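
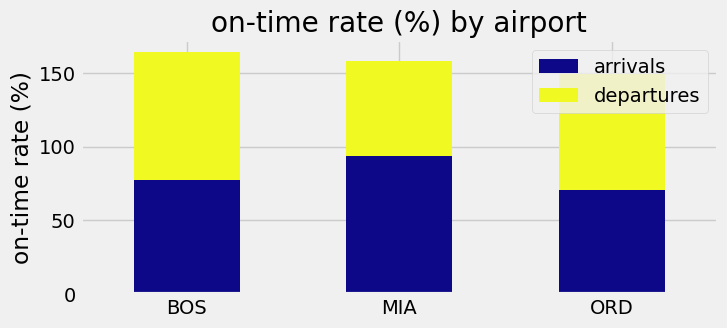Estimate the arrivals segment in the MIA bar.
arrivals top ≈ 100, bottom ≈ 0; segment ≈ 100.

≈ 100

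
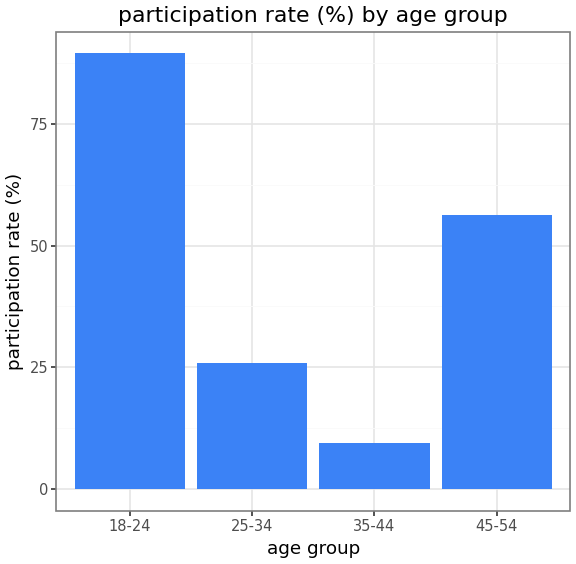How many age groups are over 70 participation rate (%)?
Above 70: 18-24.

1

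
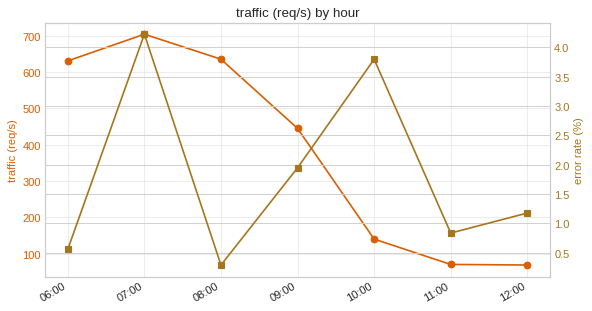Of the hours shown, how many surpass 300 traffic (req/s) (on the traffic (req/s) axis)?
Above 300: 06:00, 07:00, 08:00, 09:00.

4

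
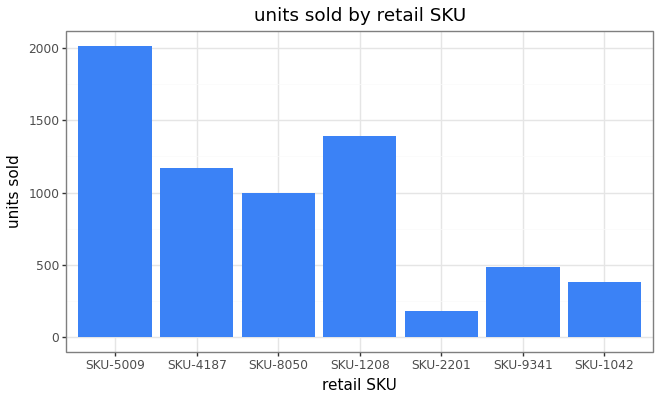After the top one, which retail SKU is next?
Top 3: SKU-5009 ≈ 2000, SKU-1208 ≈ 1400, SKU-4187 ≈ 1200.

SKU-1208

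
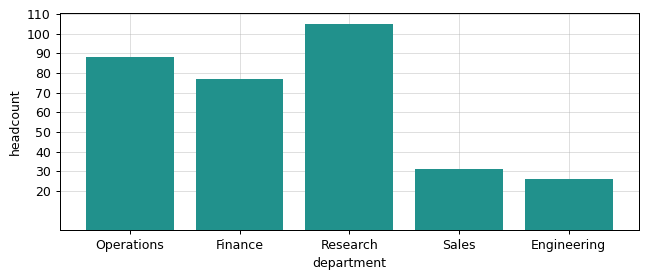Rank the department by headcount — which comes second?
Operations

Top 3: Research ≈ 100, Operations ≈ 90, Finance ≈ 80.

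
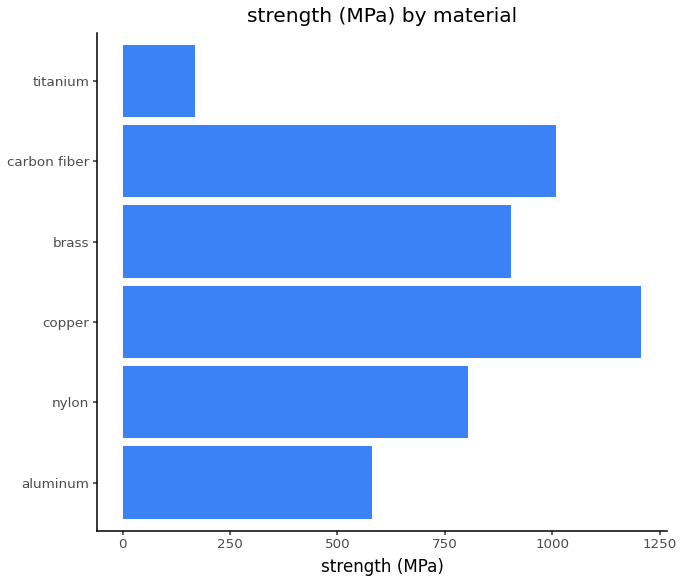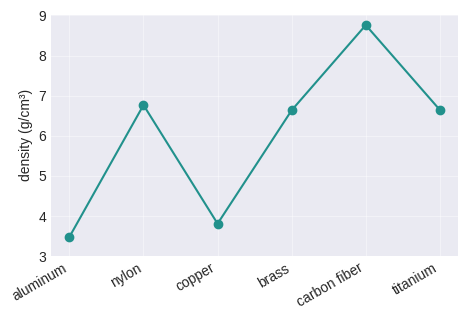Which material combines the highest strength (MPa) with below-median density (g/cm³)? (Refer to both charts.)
Chart 2 median density (g/cm³) ≈ 7; below-median materials: aluminum, copper, brass. Among those, copper has the highest strength (MPa) (≈ 1200).

copper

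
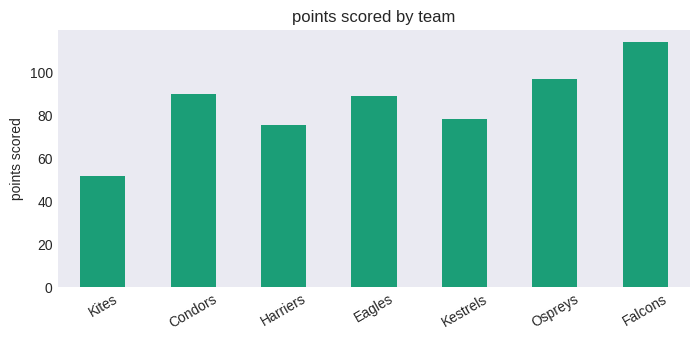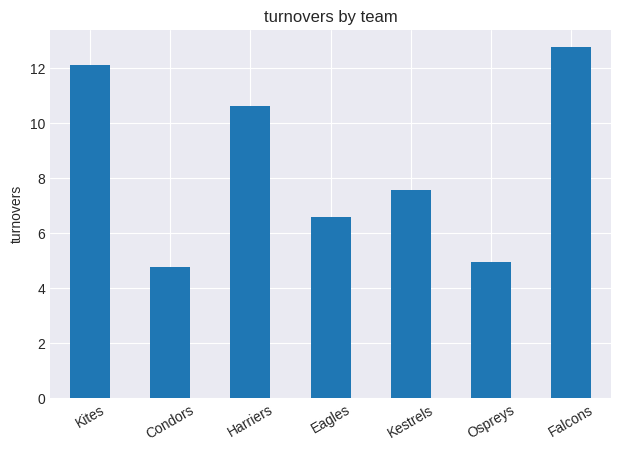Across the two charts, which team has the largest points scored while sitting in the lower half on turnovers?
Ospreys

Chart 2 median turnovers ≈ 8; below-median teams: Condors, Eagles, Ospreys. Among those, Ospreys has the highest points scored (≈ 100).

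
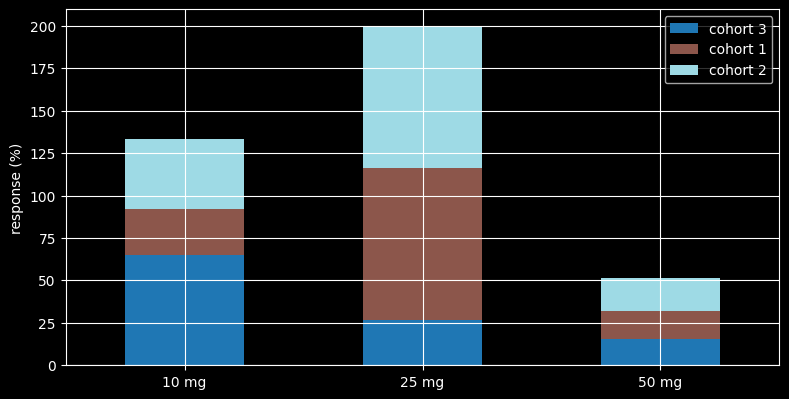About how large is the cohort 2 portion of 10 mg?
cohort 2 top ≈ 140, bottom ≈ 100; segment ≈ 40.

≈ 40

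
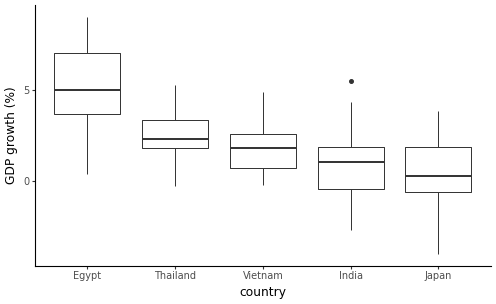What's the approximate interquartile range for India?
Q3 ≈ 2.0, Q1 ≈ -0.5; IQR ≈ 2.5.

≈ 2.5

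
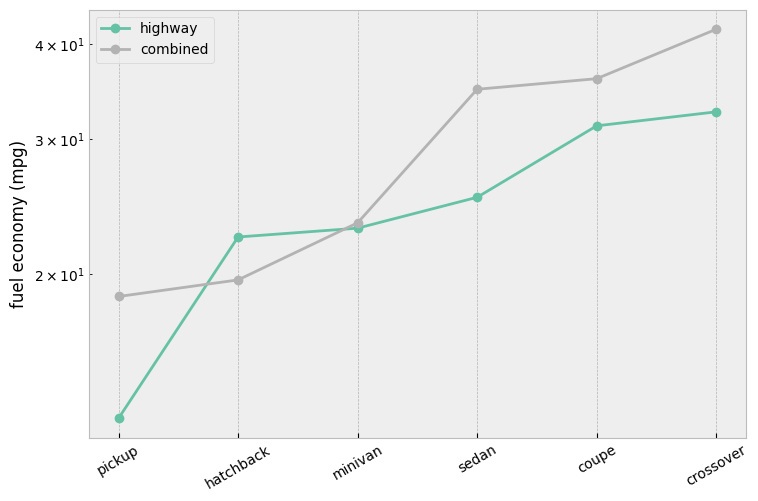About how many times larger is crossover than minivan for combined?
≈ 1.6×

crossover ≈ 40, minivan ≈ 25; 40/25 ≈ 1.6.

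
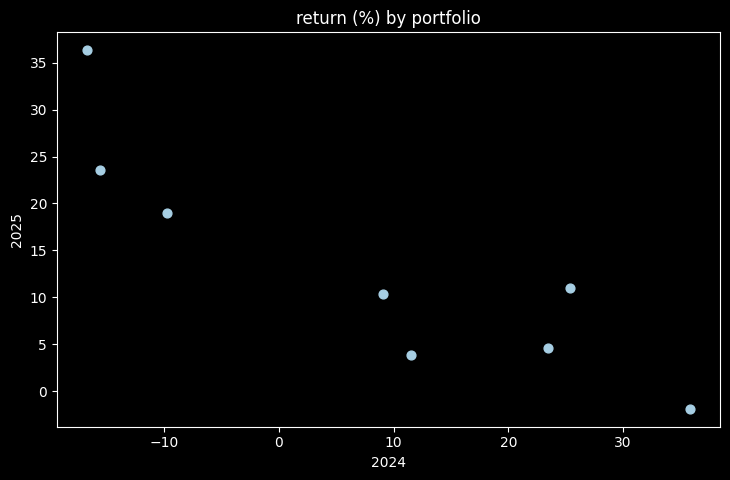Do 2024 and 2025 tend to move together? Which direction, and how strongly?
Points are negatively correlated; strong (|r| ≈ 0.9).

negative, strong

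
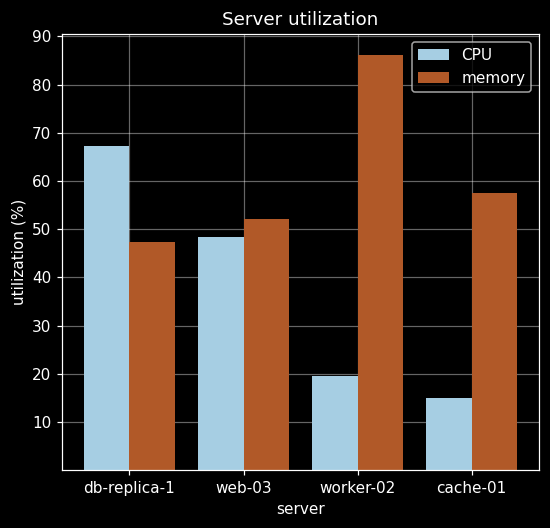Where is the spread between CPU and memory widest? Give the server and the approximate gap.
worker-02, ≈ 70 %

worker-02: CPU ≈ 20, memory ≈ 90 → gap ≈ 70. Next-largest (cache-01) is only ≈ 40.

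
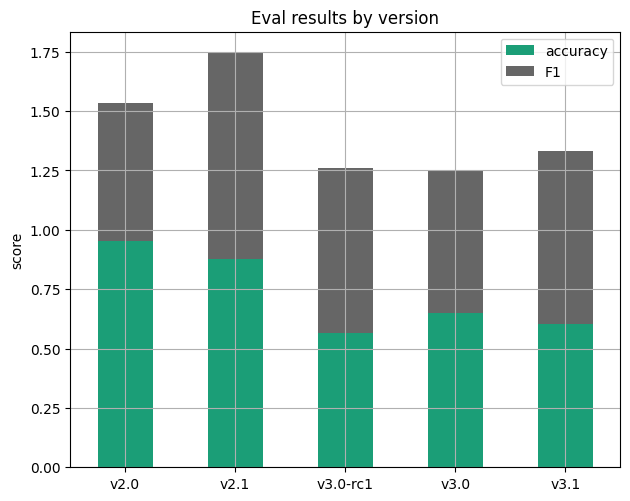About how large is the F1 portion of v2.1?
F1 top ≈ 1.8, bottom ≈ 0.8; segment ≈ 1.0.

≈ 1.0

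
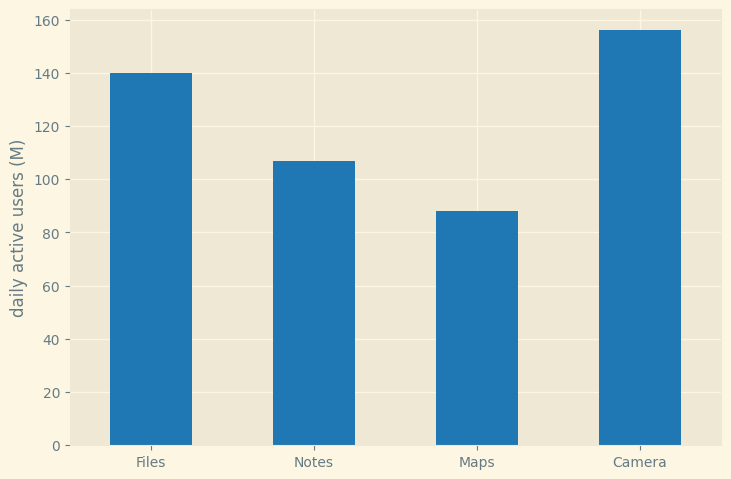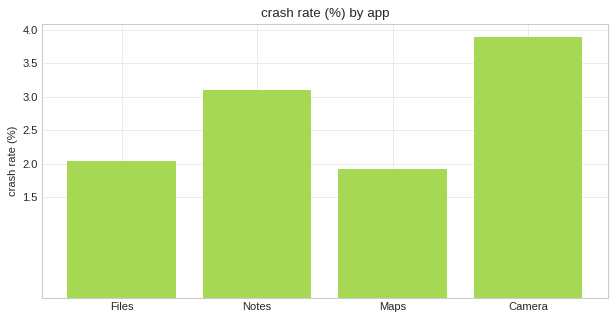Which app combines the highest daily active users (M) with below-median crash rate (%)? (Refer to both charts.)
Files

Chart 2 median crash rate (%) ≈ 2.5; below-median apps: Files, Maps. Among those, Files has the highest daily active users (M) (≈ 140).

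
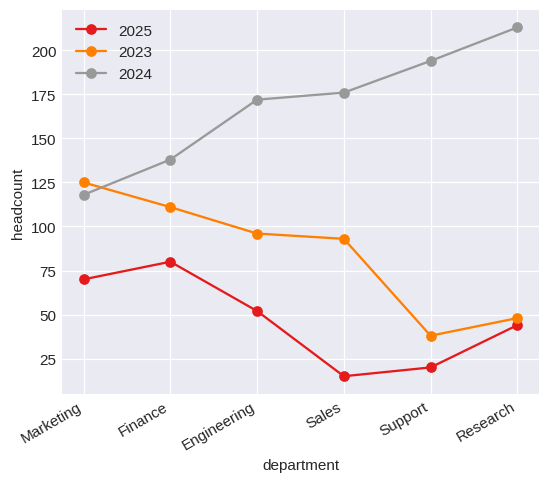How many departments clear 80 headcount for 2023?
4

Above 80: Marketing, Finance, Engineering, Sales.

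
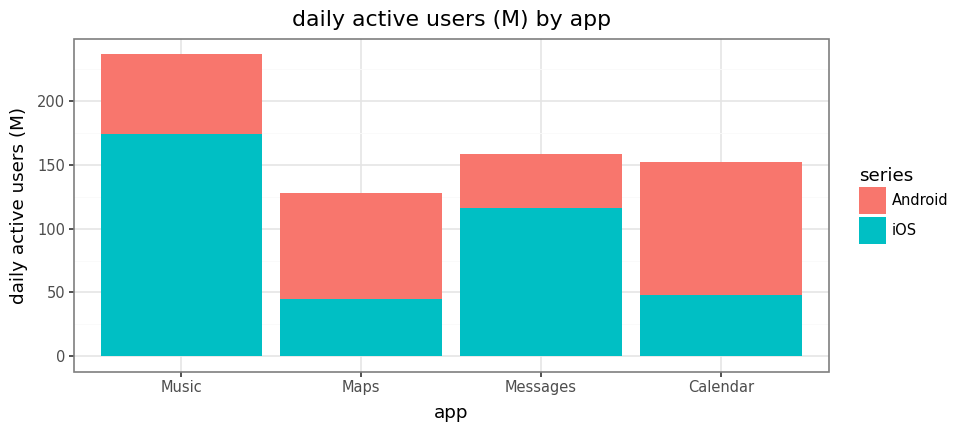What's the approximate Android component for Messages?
Android top ≈ 160, bottom ≈ 120; segment ≈ 40.

≈ 40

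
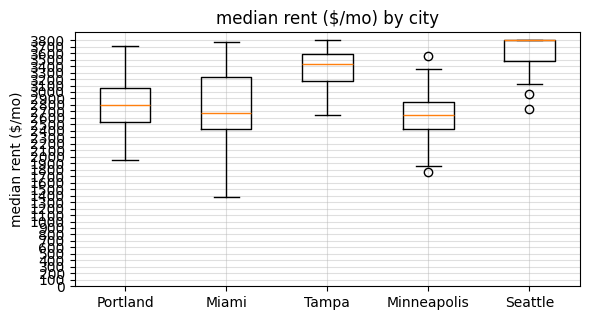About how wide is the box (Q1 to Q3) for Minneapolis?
Q3 ≈ 2800, Q1 ≈ 2400; IQR ≈ 400.

≈ 400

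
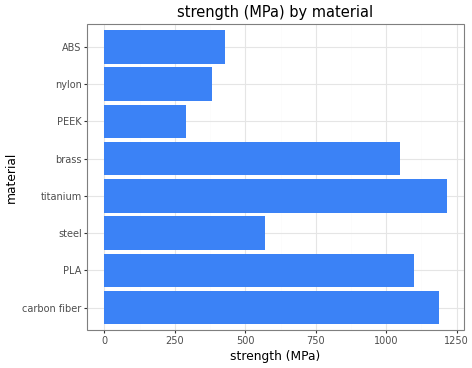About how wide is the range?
≈ 1000

Max titanium ≈ 1200, min PEEK ≈ 200; range ≈ 1000.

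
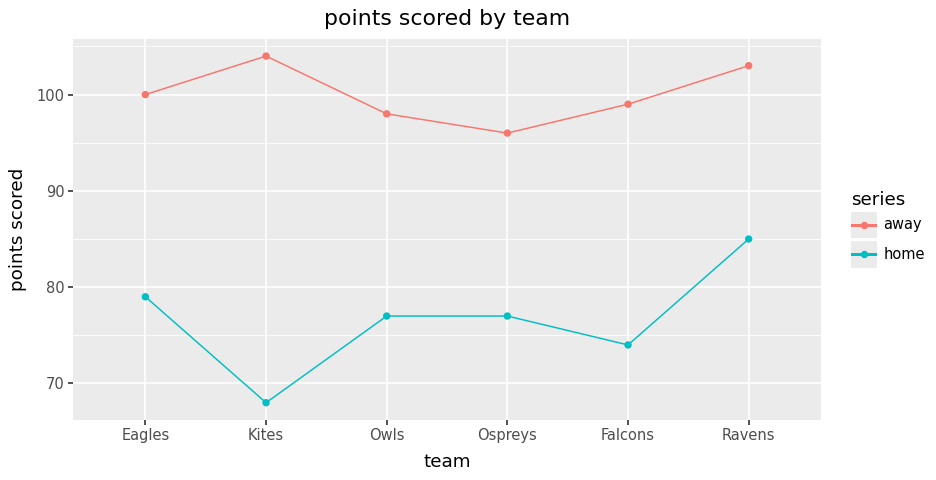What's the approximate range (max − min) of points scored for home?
Max Ravens ≈ 85, min Kites ≈ 70; range ≈ 15.

≈ 15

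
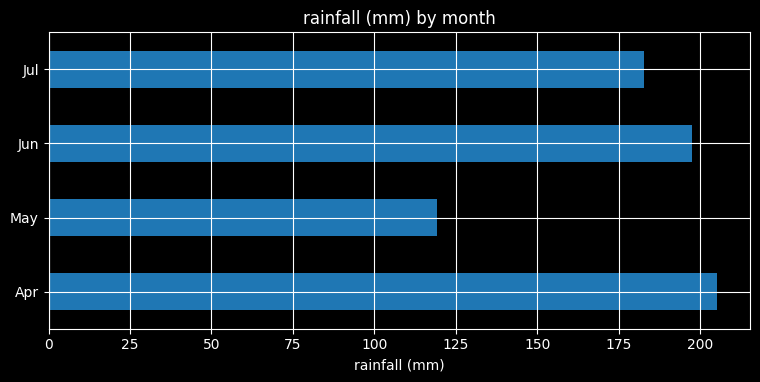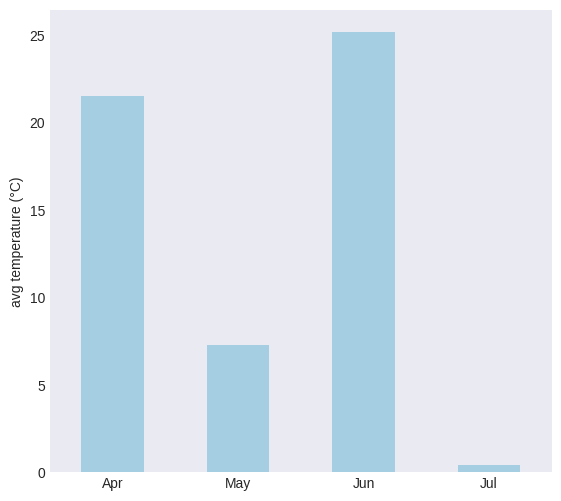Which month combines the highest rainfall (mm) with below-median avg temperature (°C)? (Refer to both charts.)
Jul

Chart 2 median avg temperature (°C) ≈ 15; below-median months: May, Jul. Among those, Jul has the highest rainfall (mm) (≈ 180).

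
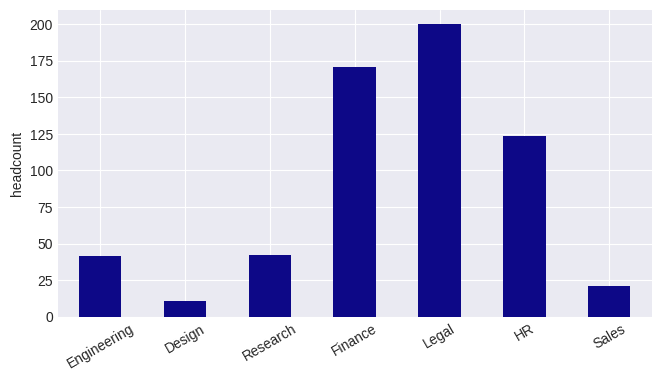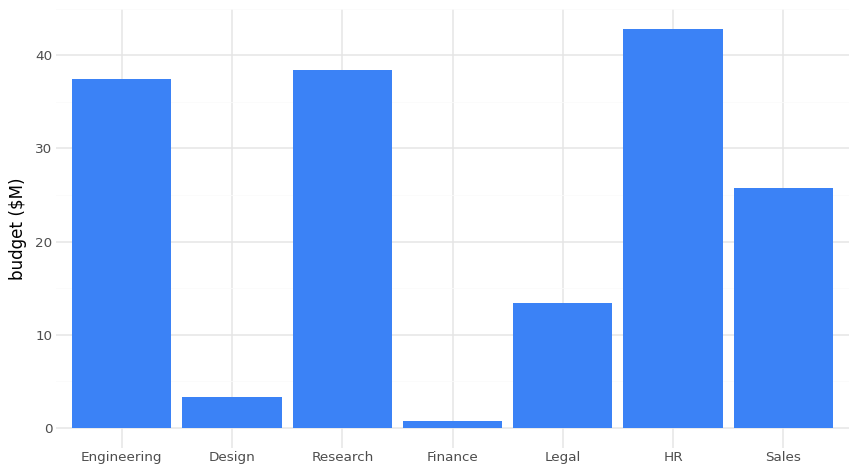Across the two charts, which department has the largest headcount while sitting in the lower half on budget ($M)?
Chart 2 median budget ($M) ≈ 25; below-median departments: Design, Finance, Legal. Among those, Legal has the highest headcount (≈ 200).

Legal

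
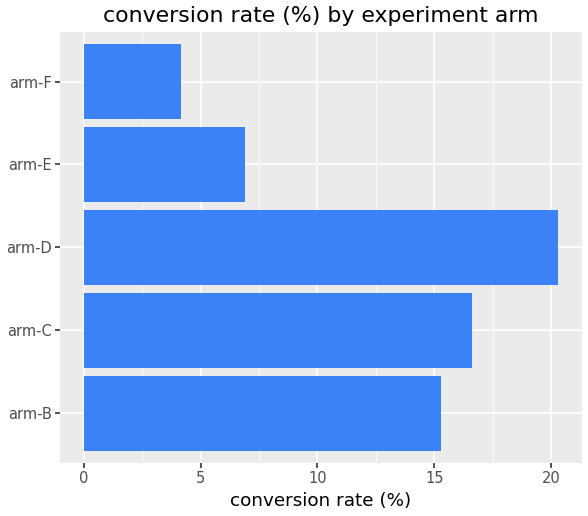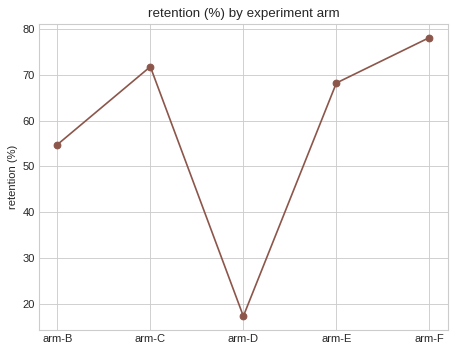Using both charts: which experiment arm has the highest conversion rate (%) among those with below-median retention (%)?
arm-D

Chart 2 median retention (%) ≈ 70; below-median experiment arms: arm-B, arm-D. Among those, arm-D has the highest conversion rate (%) (≈ 20).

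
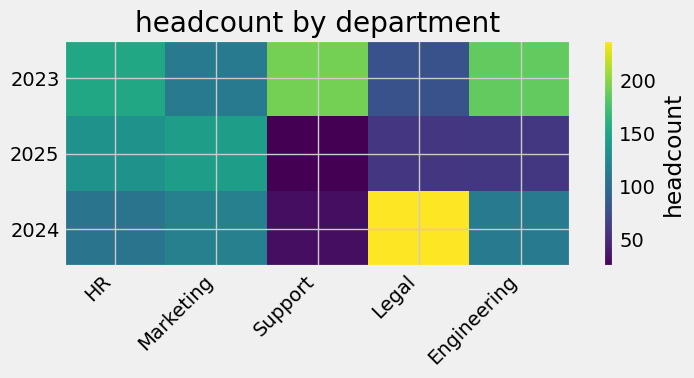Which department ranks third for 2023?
HR

Top 4 for 2023: Support ≈ 200, Engineering ≈ 180, HR ≈ 160, Marketing ≈ 120.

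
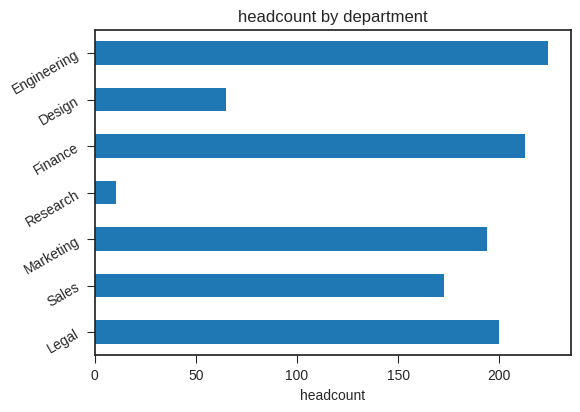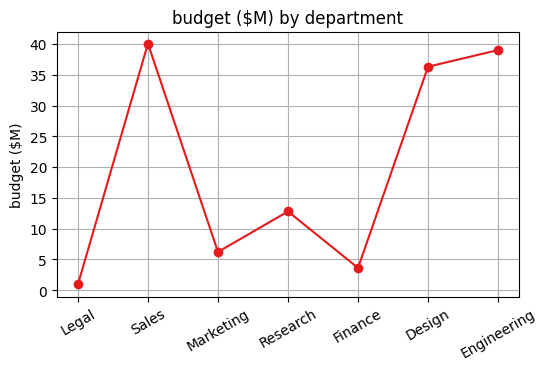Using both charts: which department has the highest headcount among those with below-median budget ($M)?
Chart 2 median budget ($M) ≈ 15; below-median departments: Legal, Marketing, Finance. Among those, Finance has the highest headcount (≈ 225).

Finance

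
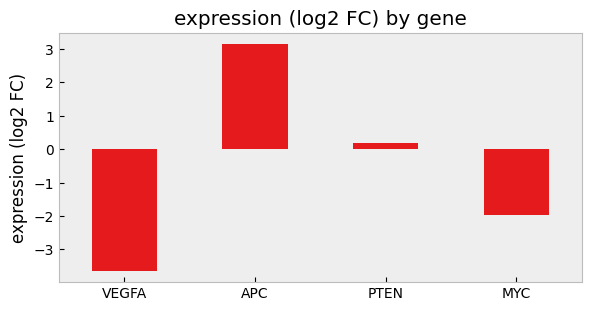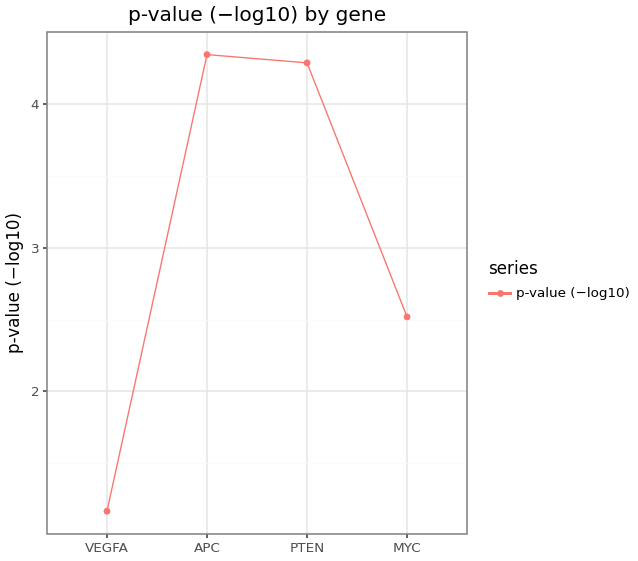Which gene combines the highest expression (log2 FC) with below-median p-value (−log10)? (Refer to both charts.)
MYC

Chart 2 median p-value (−log10) ≈ 3.5; below-median genes: VEGFA, MYC. Among those, MYC has the highest expression (log2 FC) (≈ -2).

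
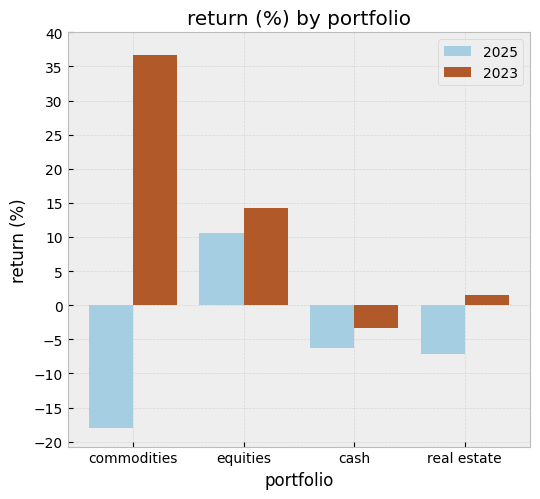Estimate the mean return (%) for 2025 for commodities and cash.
≈ -12

(-20 + -5) / 2 ≈ -12.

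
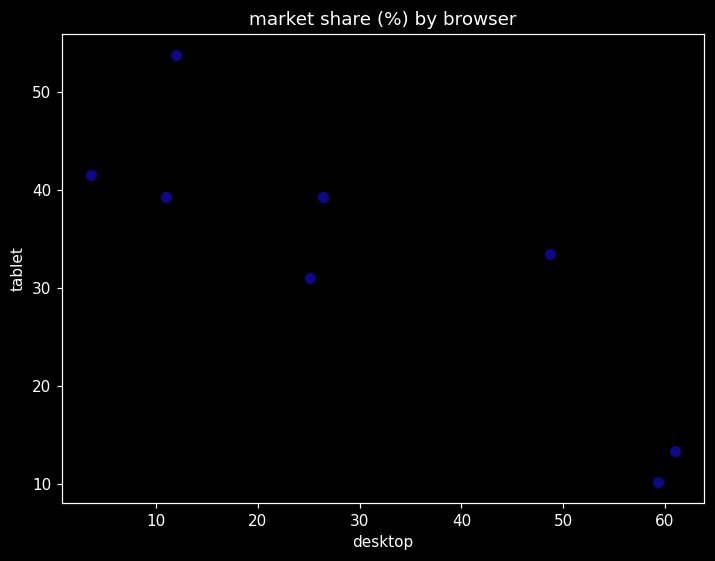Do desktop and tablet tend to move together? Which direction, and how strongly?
Points are negatively correlated; strong (|r| ≈ 0.9).

negative, strong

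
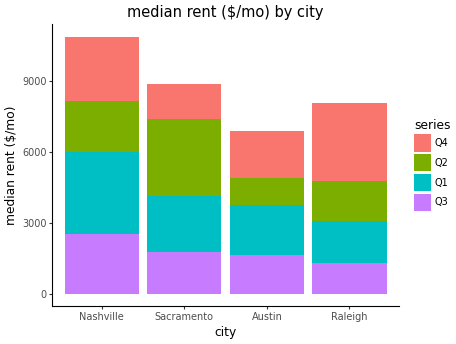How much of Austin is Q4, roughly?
≈ 2000

Q4 top ≈ 7000, bottom ≈ 5000; segment ≈ 2000.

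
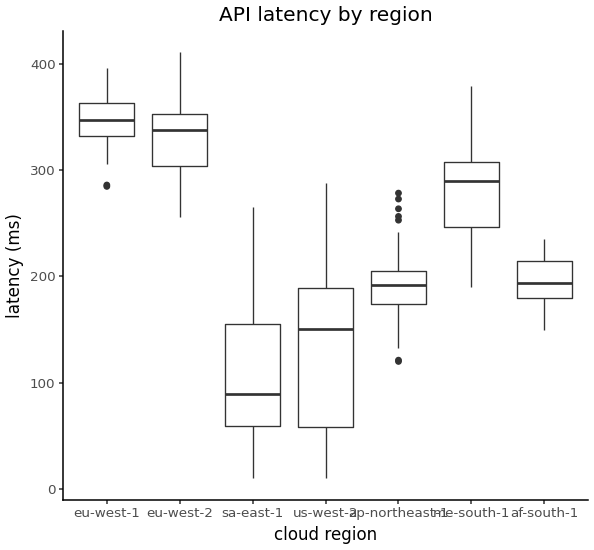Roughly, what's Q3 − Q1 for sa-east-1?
Q3 ≈ 150, Q1 ≈ 50; IQR ≈ 100.

≈ 100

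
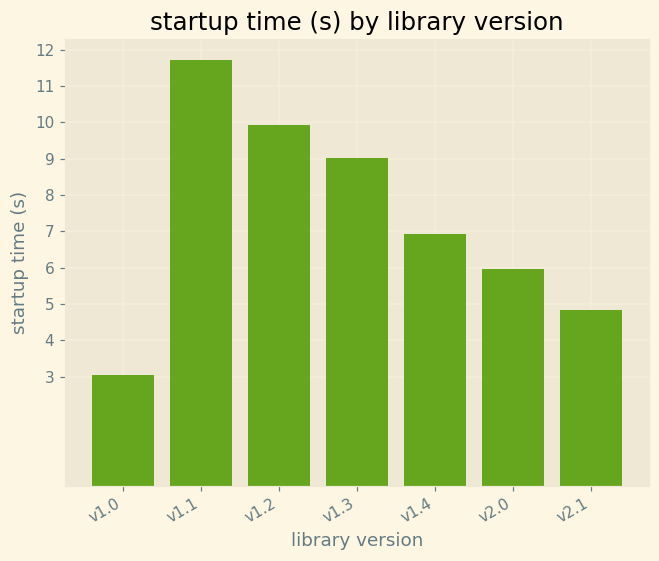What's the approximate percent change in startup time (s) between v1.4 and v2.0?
≈ -14.3%

v1.4 ≈ 7, v2.0 ≈ 6; (6 − 7) / 7 ≈ -14.3%.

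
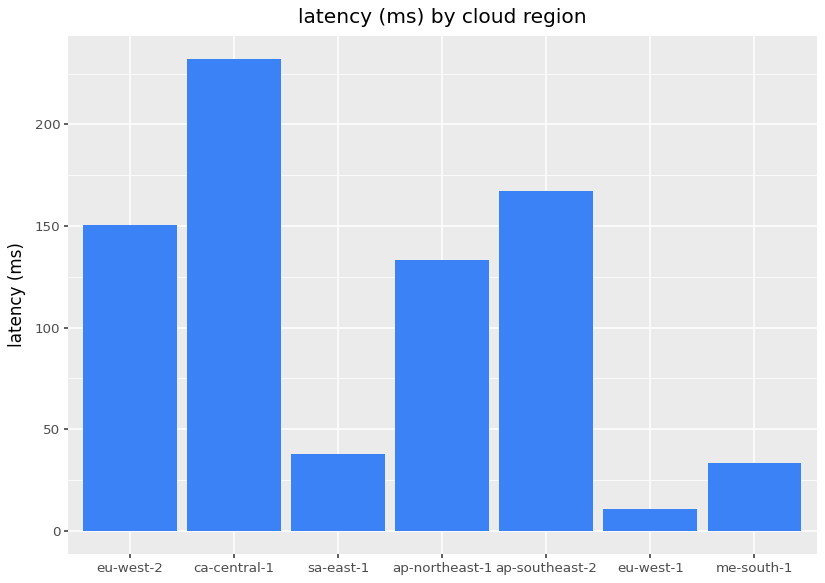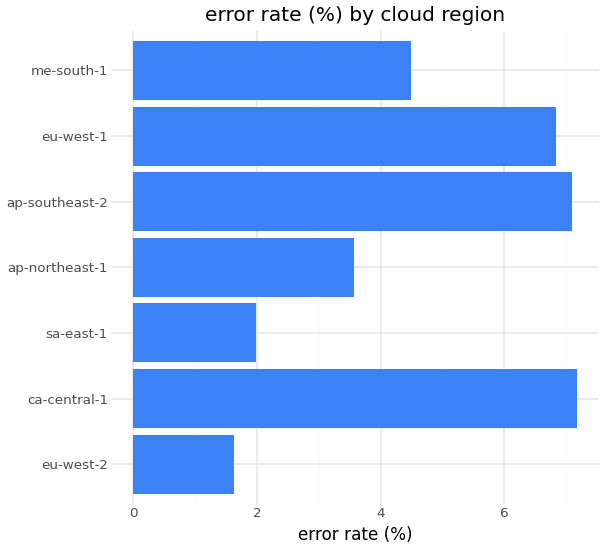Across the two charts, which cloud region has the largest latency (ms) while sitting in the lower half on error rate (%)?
Chart 2 median error rate (%) ≈ 4; below-median cloud regions: eu-west-2, sa-east-1, ap-northeast-1. Among those, eu-west-2 has the highest latency (ms) (≈ 150).

eu-west-2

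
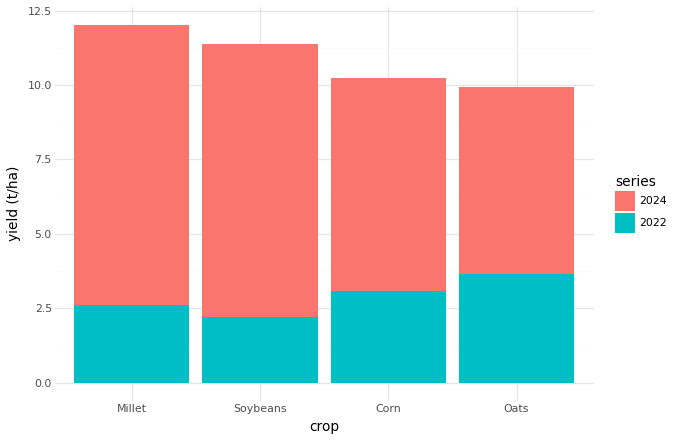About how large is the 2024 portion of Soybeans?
≈ 10

2024 top ≈ 12, bottom ≈ 2; segment ≈ 10.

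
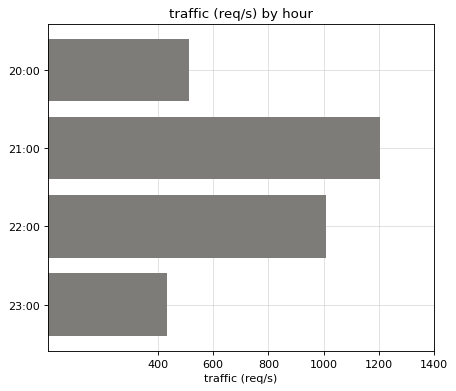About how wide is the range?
Max 21:00 ≈ 1200, min 23:00 ≈ 400; range ≈ 800.

≈ 800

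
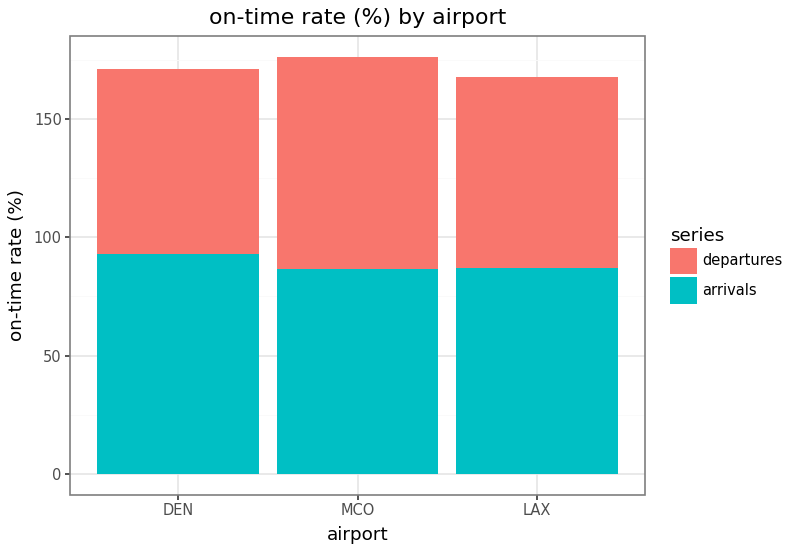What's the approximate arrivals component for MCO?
≈ 80

arrivals top ≈ 80, bottom ≈ 0; segment ≈ 80.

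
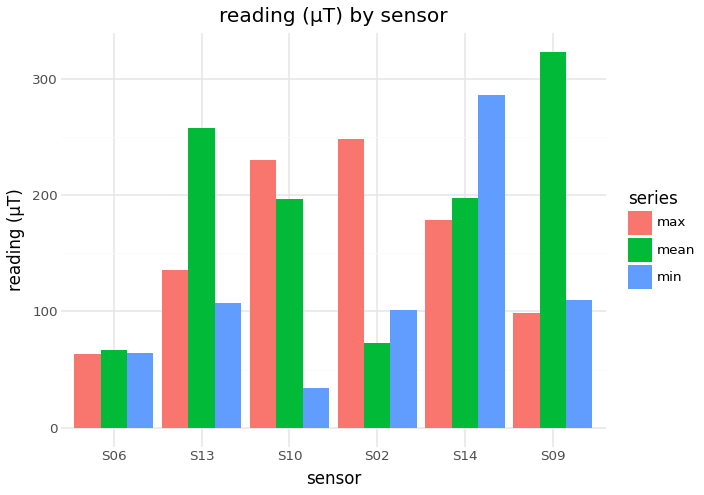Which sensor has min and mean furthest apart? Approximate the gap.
S09: min ≈ 100, mean ≈ 300 → gap ≈ 200. Next-largest (S10) is only ≈ 150.

S09, ≈ 200 µT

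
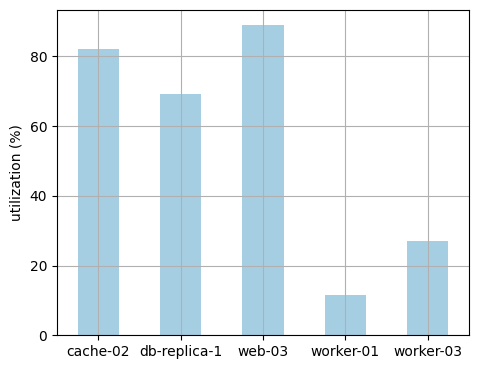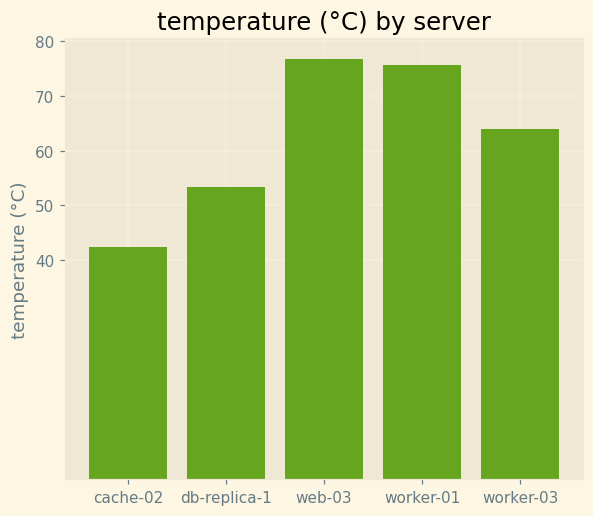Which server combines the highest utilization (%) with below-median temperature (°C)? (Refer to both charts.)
cache-02

Chart 2 median temperature (°C) ≈ 60; below-median servers: cache-02, db-replica-1. Among those, cache-02 has the highest utilization (%) (≈ 80).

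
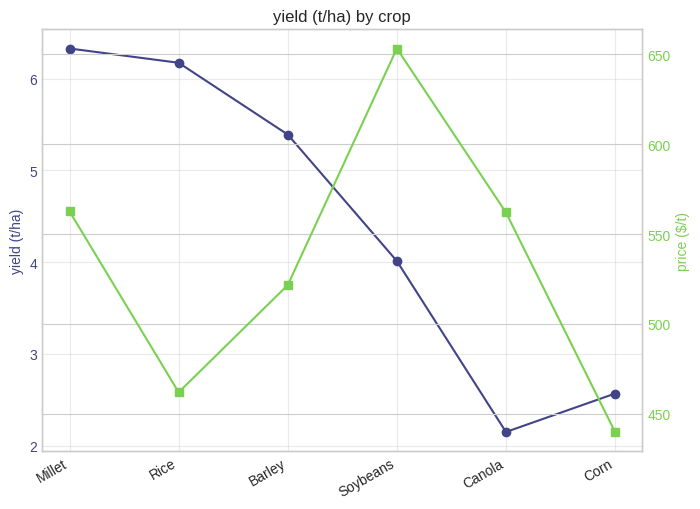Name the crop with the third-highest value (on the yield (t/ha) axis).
Top 4 (on the yield (t/ha) axis): Millet ≈ 6.5, Rice ≈ 6.0, Barley ≈ 5.5, Soybeans ≈ 4.0.

Barley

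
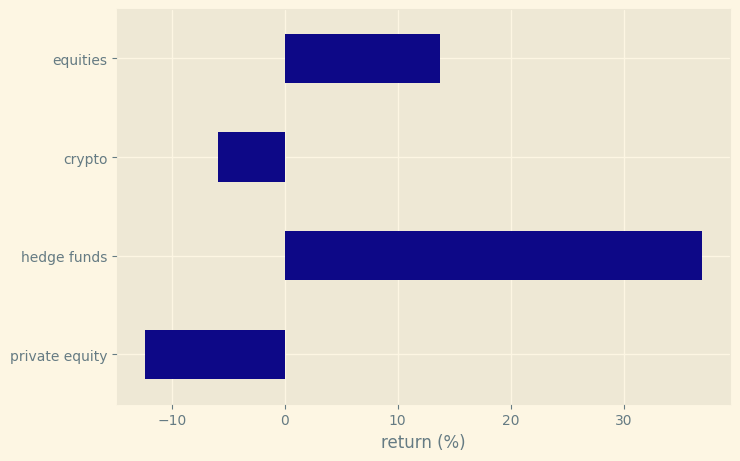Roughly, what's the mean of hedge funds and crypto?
(35 + -5) / 2 ≈ 15.

≈ 15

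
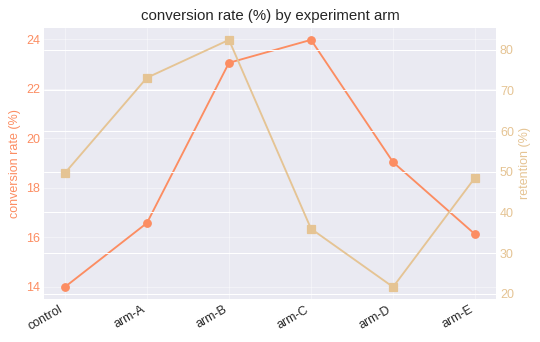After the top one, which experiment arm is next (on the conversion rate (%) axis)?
Top 3 (on the conversion rate (%) axis): arm-C ≈ 24, arm-B ≈ 23, arm-D ≈ 19.

arm-B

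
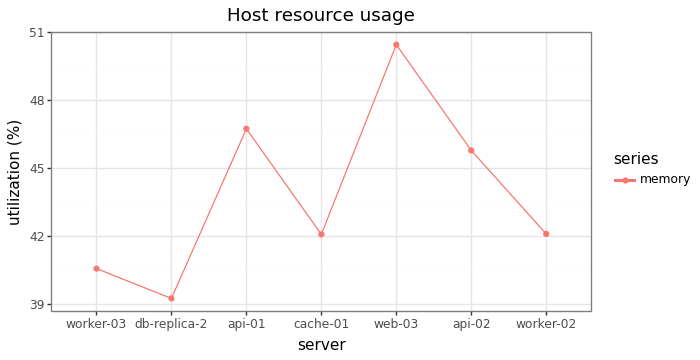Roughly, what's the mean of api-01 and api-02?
(47 + 46) / 2 ≈ 46.

≈ 46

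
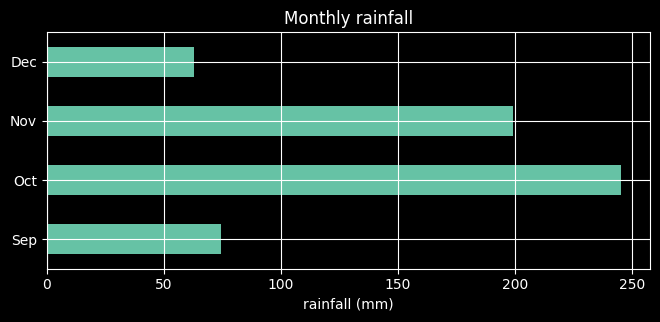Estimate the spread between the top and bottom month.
≈ 175

Max Oct ≈ 250, min Dec ≈ 75; range ≈ 175.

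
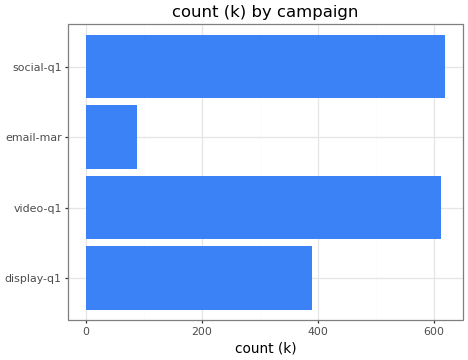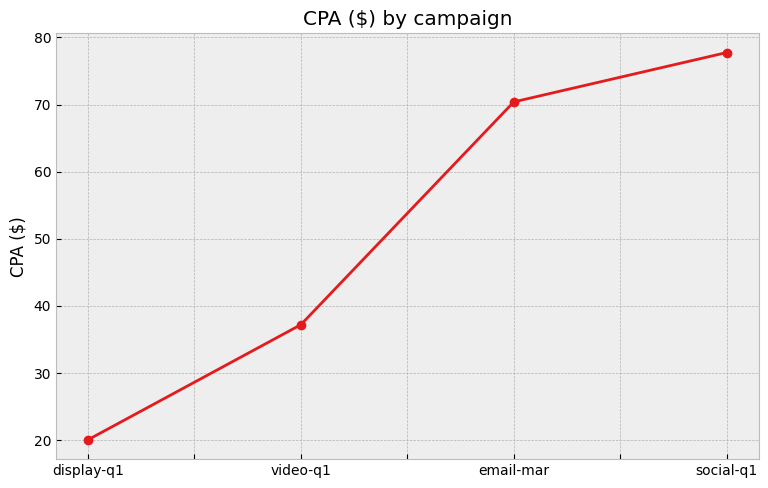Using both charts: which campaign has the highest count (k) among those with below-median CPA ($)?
video-q1

Chart 2 median CPA ($) ≈ 50; below-median campaigns: display-q1, video-q1. Among those, video-q1 has the highest count (k) (≈ 600).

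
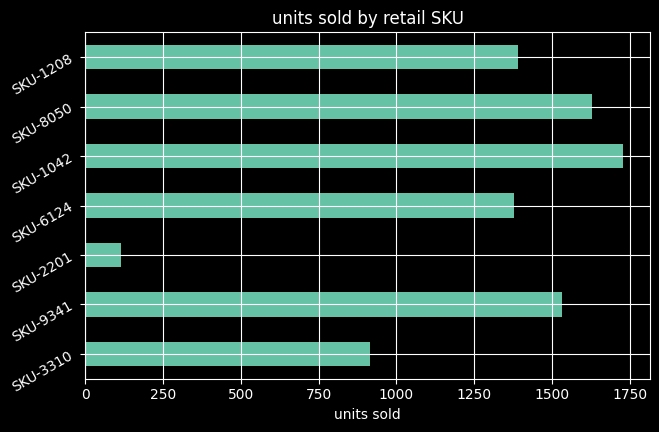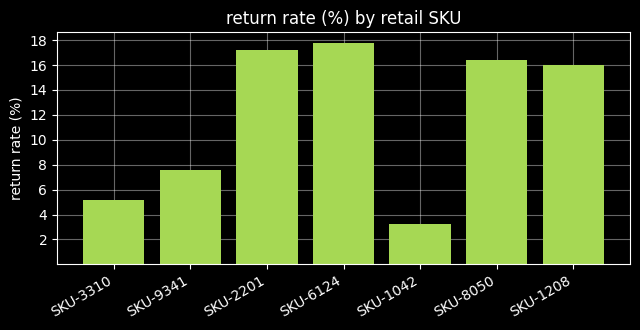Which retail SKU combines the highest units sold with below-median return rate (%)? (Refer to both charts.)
SKU-1042

Chart 2 median return rate (%) ≈ 16; below-median retail SKUs: SKU-3310, SKU-9341, SKU-1042. Among those, SKU-1042 has the highest units sold (≈ 1800).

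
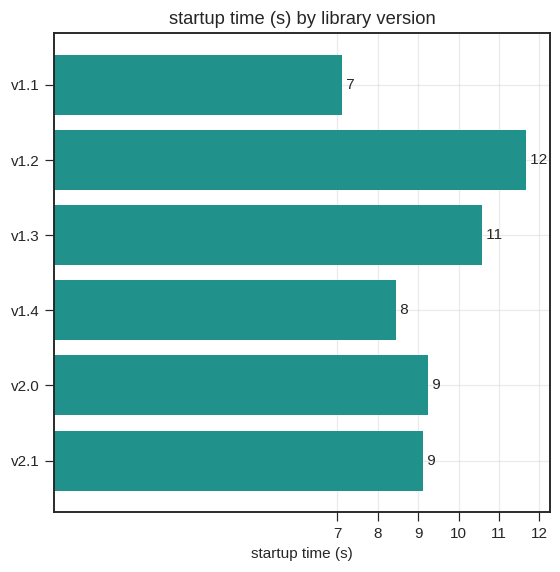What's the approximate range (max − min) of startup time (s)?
Max v1.2 ≈ 12, min v1.1 ≈ 7; range ≈ 5.

≈ 5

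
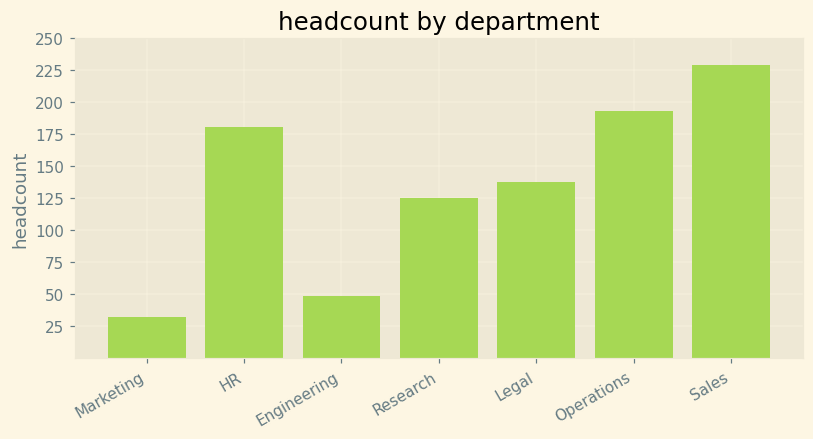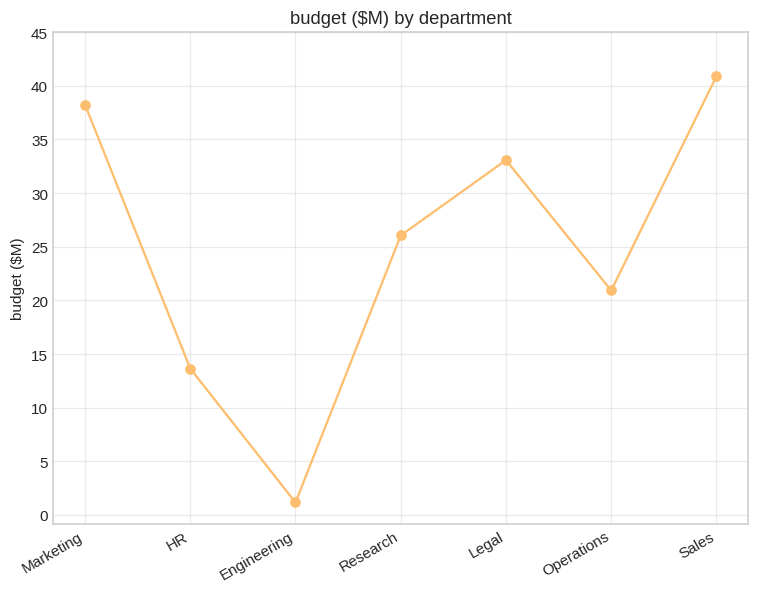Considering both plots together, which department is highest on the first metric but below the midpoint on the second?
Operations

Chart 2 median budget ($M) ≈ 25; below-median departments: HR, Engineering, Operations. Among those, Operations has the highest headcount (≈ 200).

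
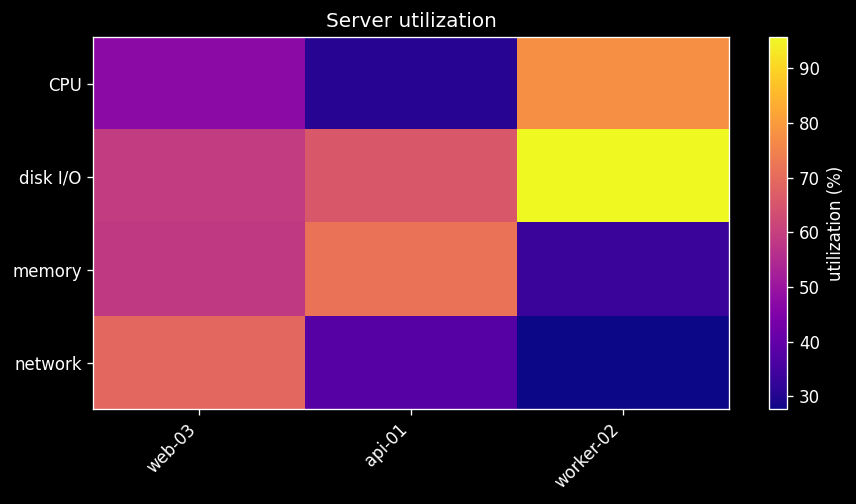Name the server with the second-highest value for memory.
web-03

Top 3 for memory: api-01 ≈ 70, web-03 ≈ 60, worker-02 ≈ 30.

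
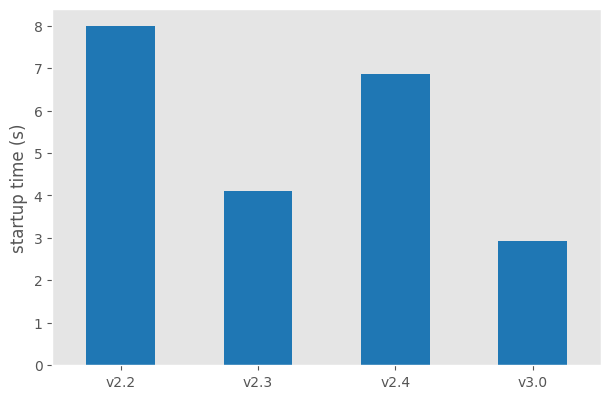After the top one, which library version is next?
Top 3: v2.2 ≈ 8, v2.4 ≈ 7, v2.3 ≈ 4.

v2.4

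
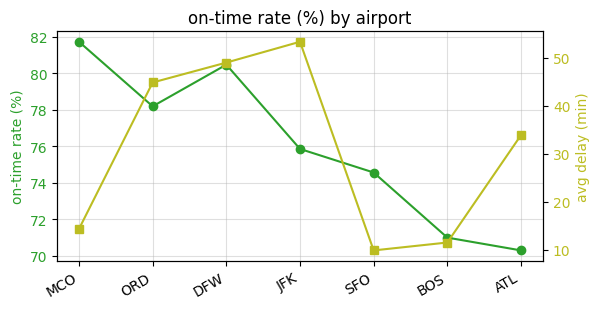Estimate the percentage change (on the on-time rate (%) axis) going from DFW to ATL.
DFW ≈ 80, ATL ≈ 70; (70 − 80) / 80 ≈ -12.5%.

≈ -12.5%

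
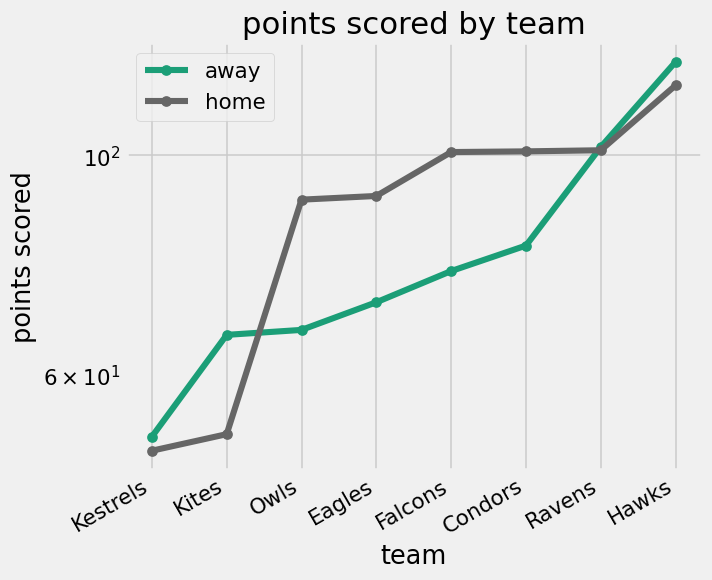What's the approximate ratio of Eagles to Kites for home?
Eagles ≈ 90, Kites ≈ 50; 90/50 ≈ 1.8.

≈ 1.8×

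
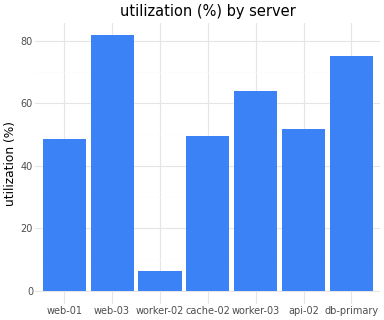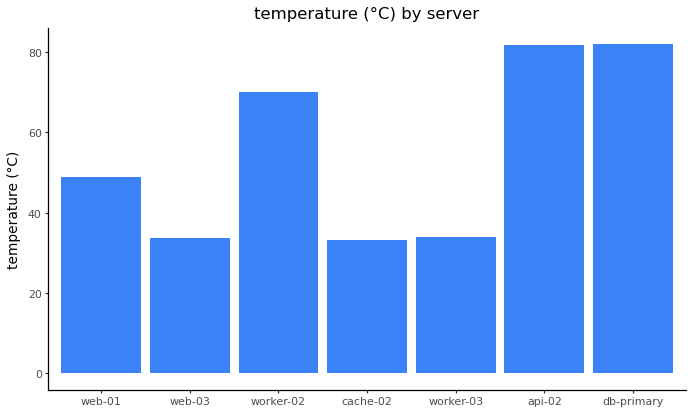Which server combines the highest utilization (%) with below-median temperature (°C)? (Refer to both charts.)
web-03

Chart 2 median temperature (°C) ≈ 50; below-median servers: web-03, cache-02, worker-03. Among those, web-03 has the highest utilization (%) (≈ 80).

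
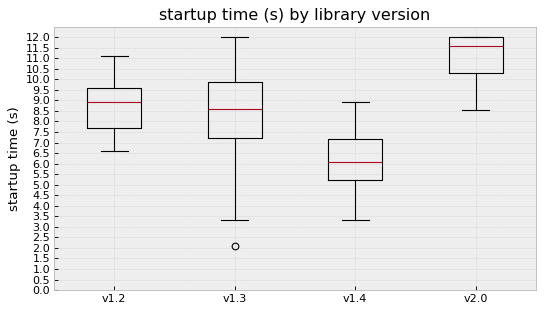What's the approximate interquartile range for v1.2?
Q3 ≈ 9.5, Q1 ≈ 7.5; IQR ≈ 2.0.

≈ 2.0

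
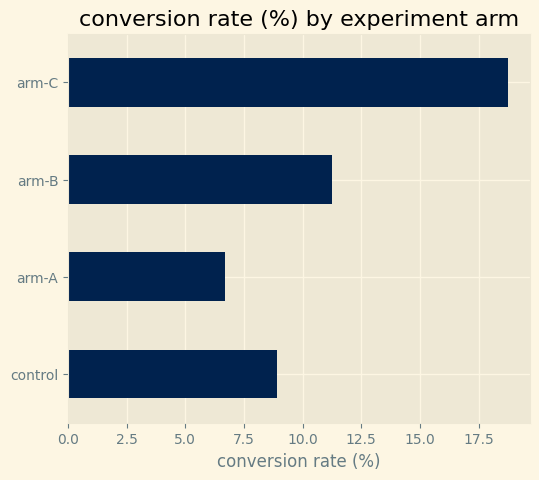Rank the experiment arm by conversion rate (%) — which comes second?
arm-B

Top 3: arm-C ≈ 18, arm-B ≈ 12, control ≈ 8.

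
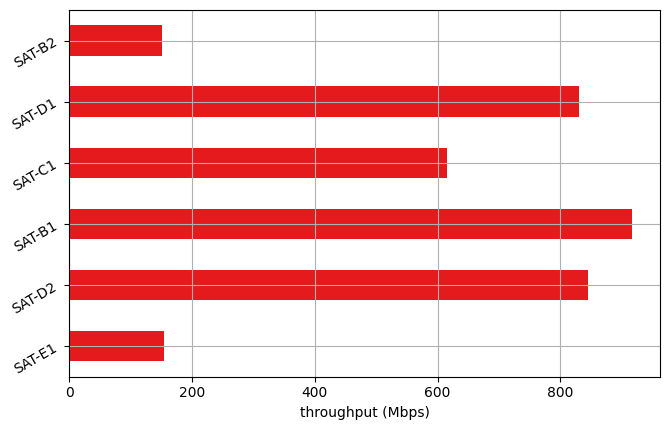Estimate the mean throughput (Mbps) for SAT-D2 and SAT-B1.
(800 + 900) / 2 ≈ 850.

≈ 850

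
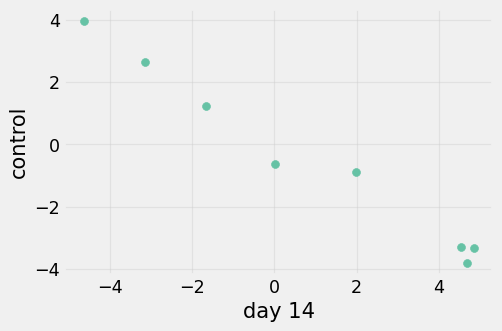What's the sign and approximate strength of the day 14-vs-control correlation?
Points are negatively correlated; strong (|r| ≈ 1.0).

negative, strong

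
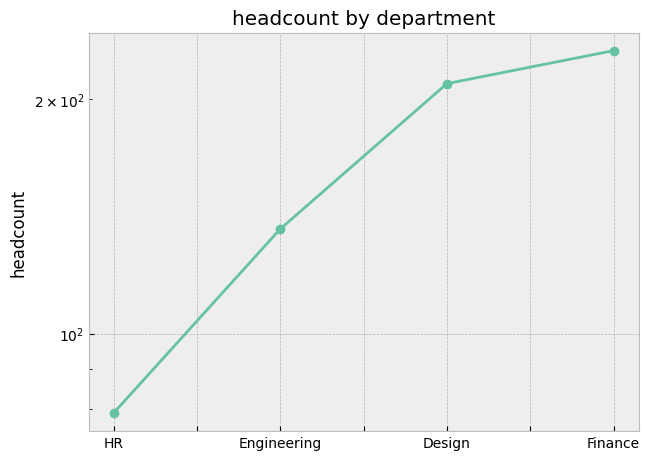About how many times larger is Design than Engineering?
Design ≈ 200, Engineering ≈ 140; 200/140 ≈ 1.43.

≈ 1.43×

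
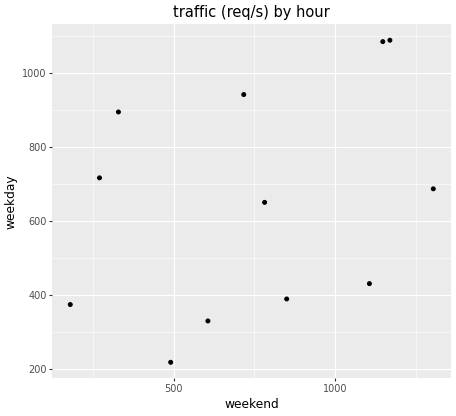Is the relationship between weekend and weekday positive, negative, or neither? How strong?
positive, weak

Points are positively correlated; weak (|r| ≈ 0.3).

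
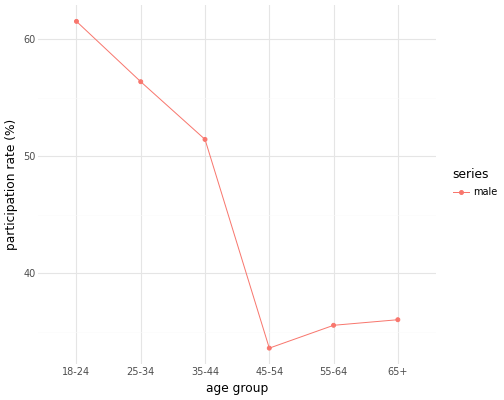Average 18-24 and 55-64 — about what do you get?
≈ 48

(60 + 35) / 2 ≈ 48.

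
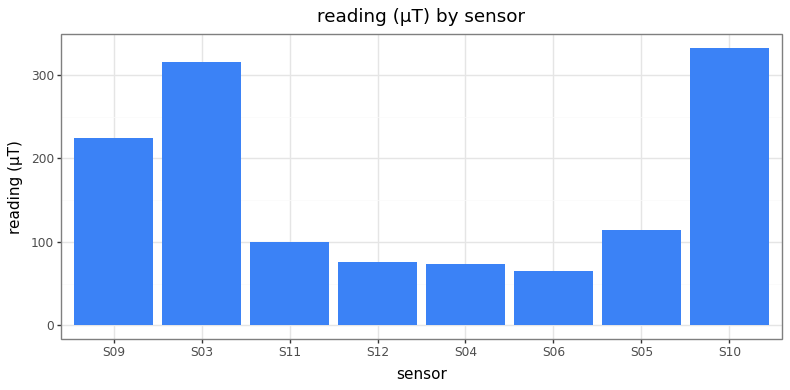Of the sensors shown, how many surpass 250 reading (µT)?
Above 250: S03, S10.

2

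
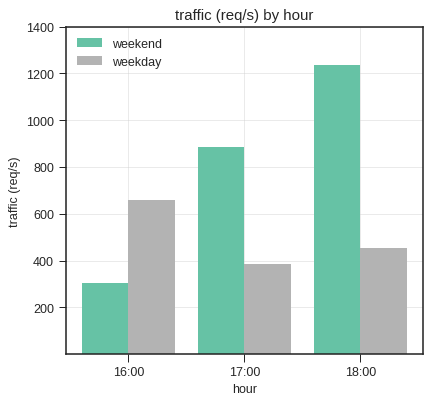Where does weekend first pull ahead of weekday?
17:00

16:00: weekend ≈ 400 vs weekday ≈ 600 (not yet); 17:00: weekend ≈ 800 vs weekday ≈ 400 (first crossover).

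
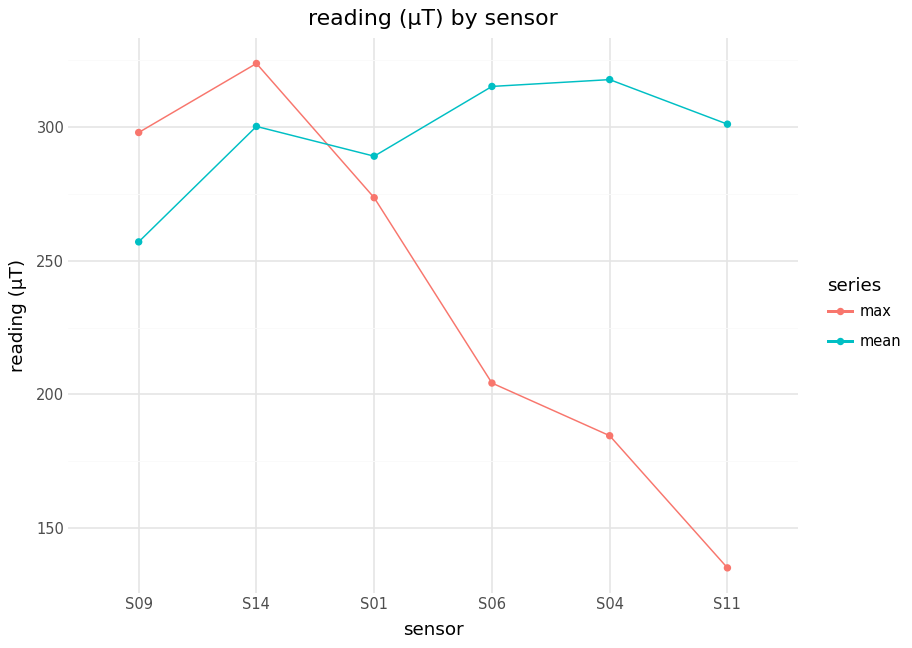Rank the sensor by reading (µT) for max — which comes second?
S09

Top 3 for max: S14 ≈ 320, S09 ≈ 300, S01 ≈ 280.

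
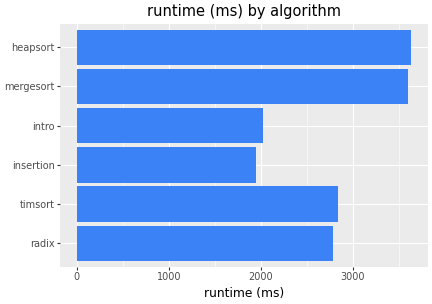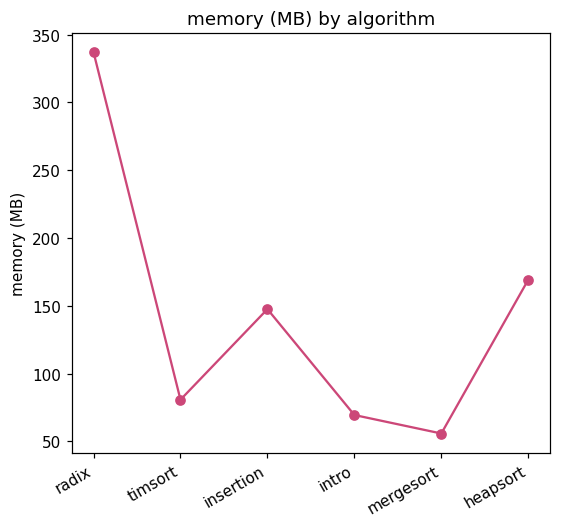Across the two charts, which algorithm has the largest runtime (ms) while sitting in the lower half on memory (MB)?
mergesort

Chart 2 median memory (MB) ≈ 100; below-median algorithms: timsort, intro, mergesort. Among those, mergesort has the highest runtime (ms) (≈ 3500).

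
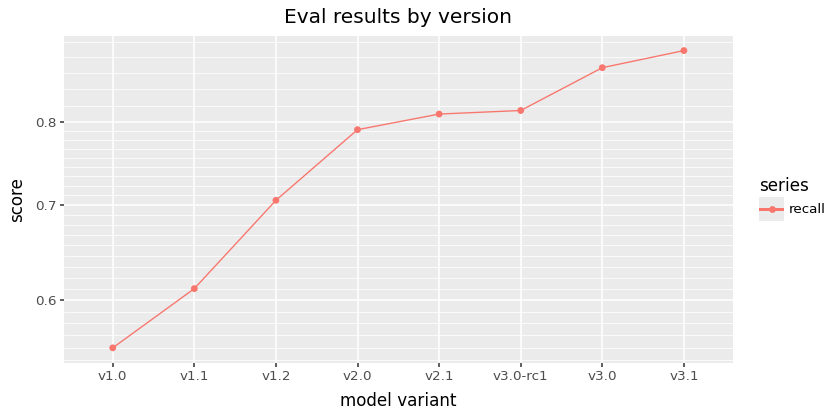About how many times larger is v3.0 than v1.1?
v3.0 ≈ 0.85, v1.1 ≈ 0.60; 0.85/0.60 ≈ 1.42.

≈ 1.42×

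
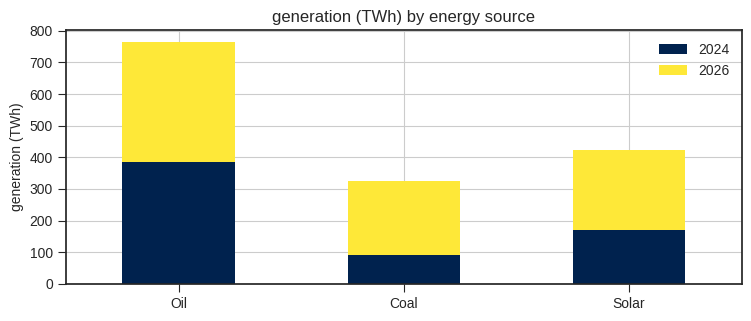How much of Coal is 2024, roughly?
≈ 100

2024 top ≈ 100, bottom ≈ 0; segment ≈ 100.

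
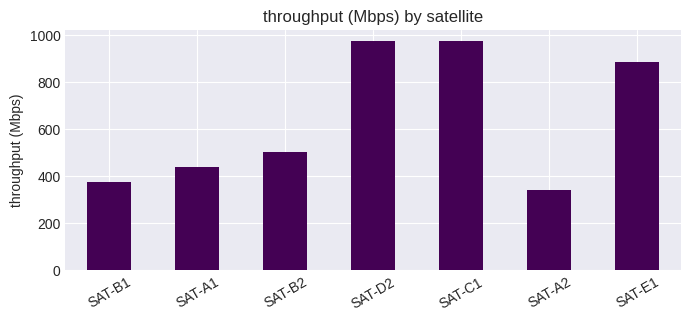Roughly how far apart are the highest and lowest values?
Max SAT-D2 ≈ 1000, min SAT-A2 ≈ 300; range ≈ 700.

≈ 700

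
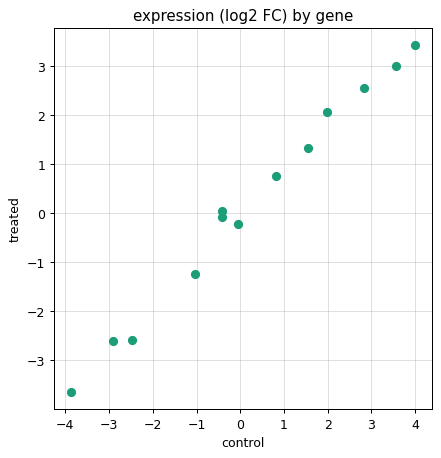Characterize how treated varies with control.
positive, strong

Points are positively correlated; strong (|r| ≈ 1.0).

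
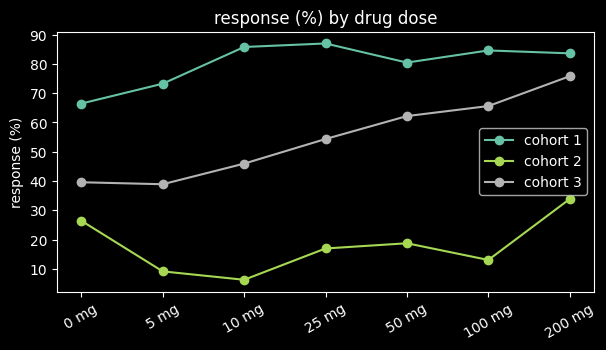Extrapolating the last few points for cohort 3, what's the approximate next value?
Last three: 60, 70, 80 → slope ≈ 10/step → next ≈ 90.

≈ 90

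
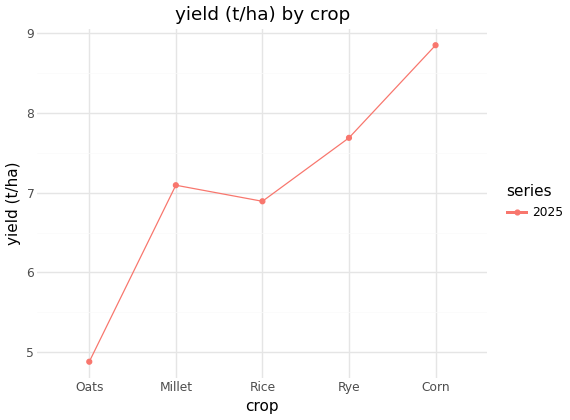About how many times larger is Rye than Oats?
Rye ≈ 7.5, Oats ≈ 5.0; 7.5/5.0 ≈ 1.5.

≈ 1.5×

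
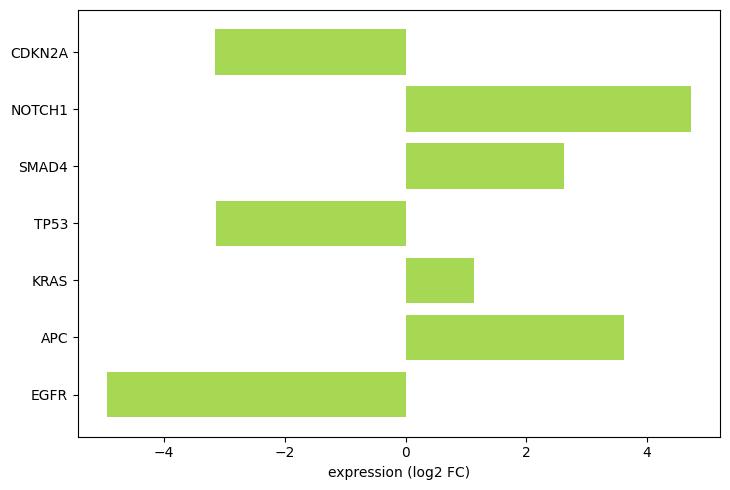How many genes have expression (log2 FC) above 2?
Above 2: NOTCH1, SMAD4, APC.

3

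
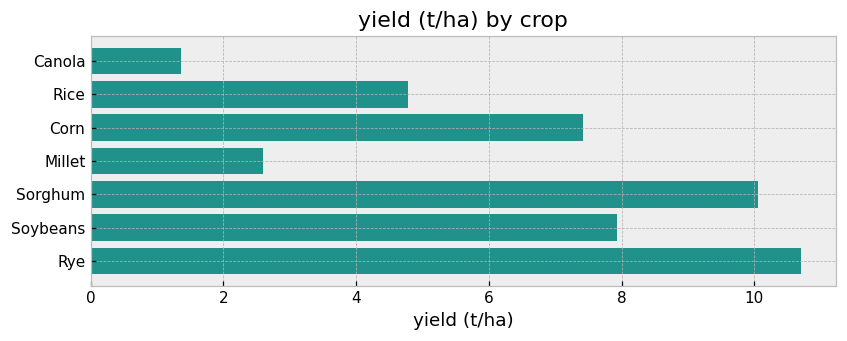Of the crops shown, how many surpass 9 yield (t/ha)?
2

Above 9: Sorghum, Rye.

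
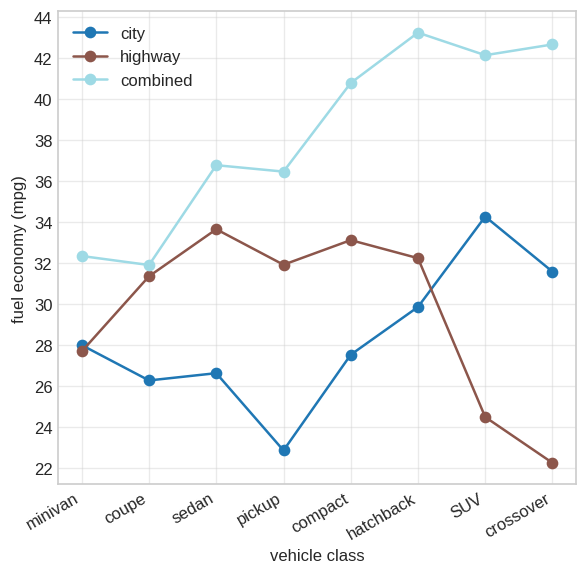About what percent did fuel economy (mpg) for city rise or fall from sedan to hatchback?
≈ +15.4%

sedan ≈ 26, hatchback ≈ 30; (30 − 26) / 26 ≈ +15.4%.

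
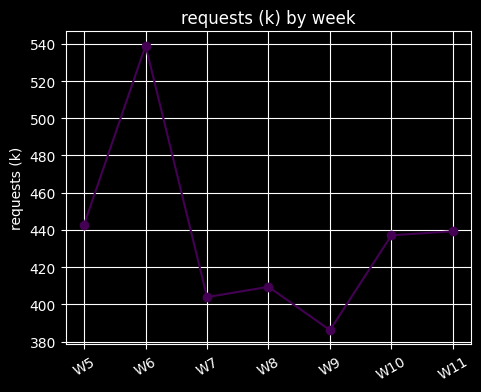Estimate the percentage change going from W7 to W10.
W7 ≈ 400, W10 ≈ 440; (440 − 400) / 400 ≈ +10%.

≈ +10%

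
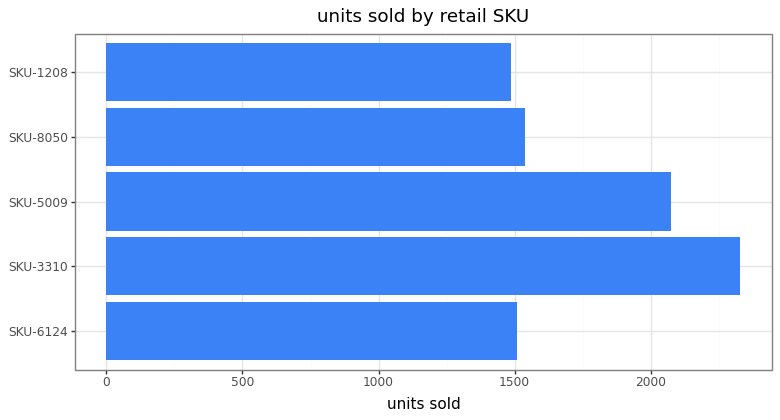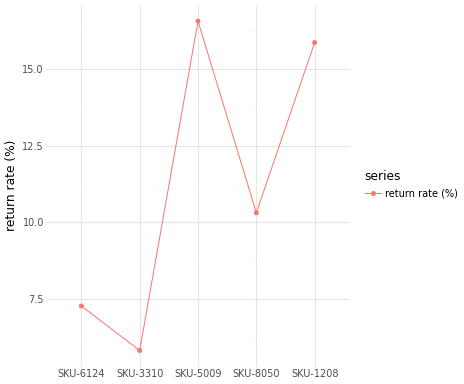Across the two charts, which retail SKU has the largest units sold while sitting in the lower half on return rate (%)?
Chart 2 median return rate (%) ≈ 10; below-median retail SKUs: SKU-6124, SKU-3310. Among those, SKU-3310 has the highest units sold (≈ 2500).

SKU-3310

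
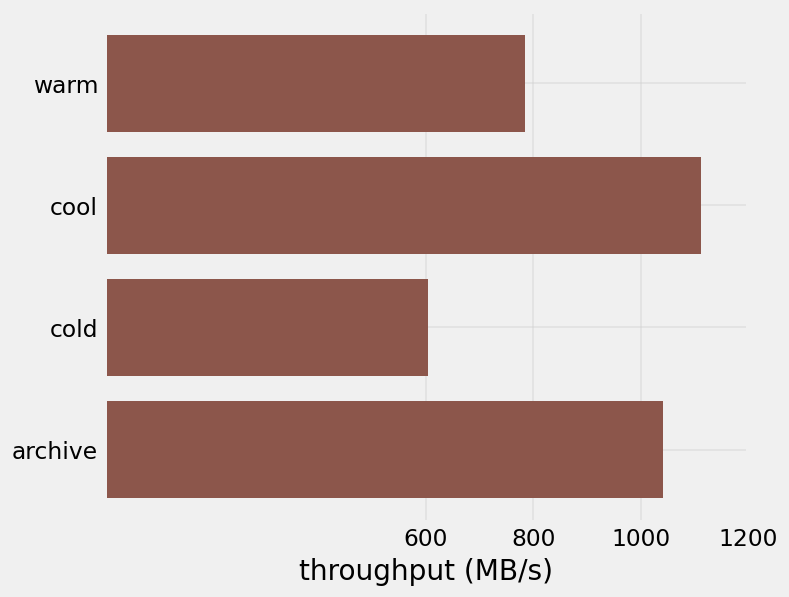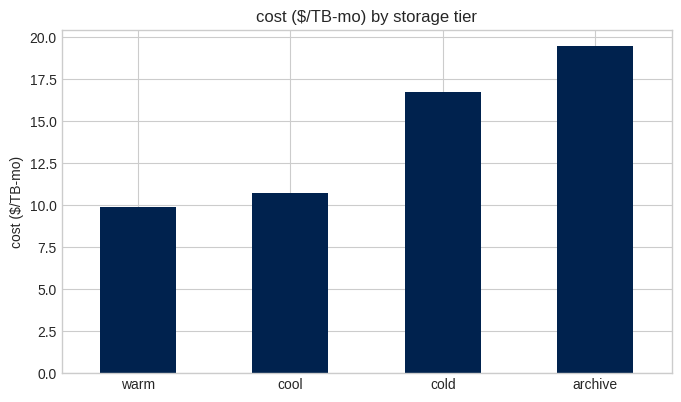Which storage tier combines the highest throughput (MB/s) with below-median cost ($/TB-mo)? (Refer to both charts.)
Chart 2 median cost ($/TB-mo) ≈ 14; below-median storage tiers: warm, cool. Among those, cool has the highest throughput (MB/s) (≈ 1200).

cool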